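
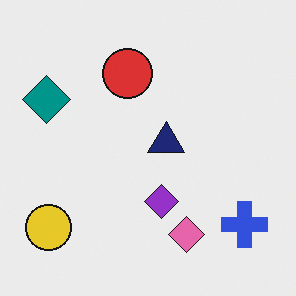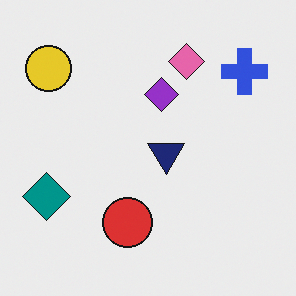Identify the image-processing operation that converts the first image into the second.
This is the original image flipped vertically (top ↔ bottom).

The pink diamond is in the bottom of the first image and the top of the second — shapes on opposite sides of the horizontal midline have swapped in a mirror flip.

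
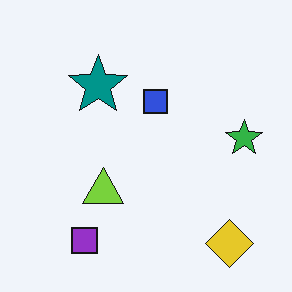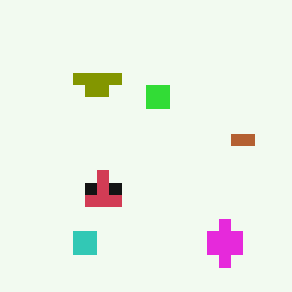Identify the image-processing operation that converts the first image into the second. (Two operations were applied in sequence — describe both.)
The image was hue-shifted through roughly half the color wheel, then coarsely pixelated.

Every shape's color has rotated by the same amount around the hue wheel — a uniform hue shift. Shapes are reduced to large square blocks; fine edges and outlines are lost — a downscale-then-upscale (mosaic) effect.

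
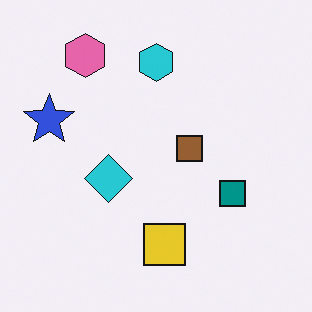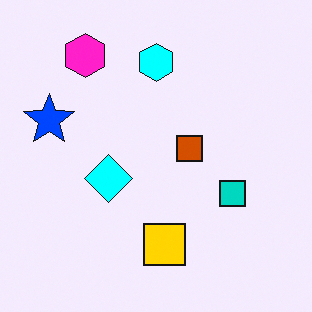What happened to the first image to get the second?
Heavily oversaturated.

All colors are more vivid — a global saturation change.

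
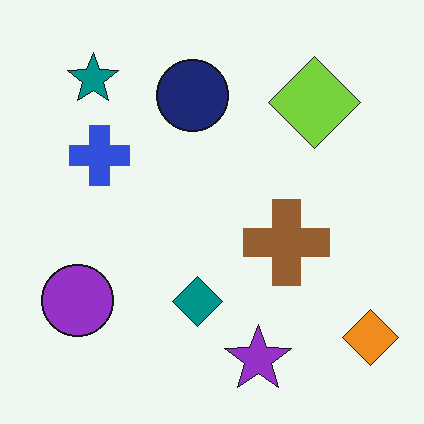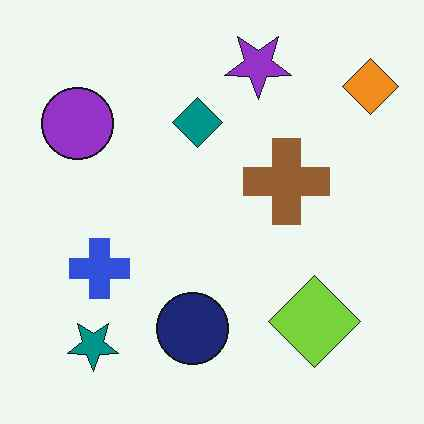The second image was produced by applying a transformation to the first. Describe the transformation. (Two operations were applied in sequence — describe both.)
Flipped vertically (top ↔ bottom), then given moderate JPEG compression.

The purple star is in the bottom of the first image and the top of the second — shapes on opposite sides of the horizontal midline have swapped in a mirror flip. Blocky 8×8 compression artifacts appear around shape edges and the flat background shows ringing — characteristic JPEG degradation.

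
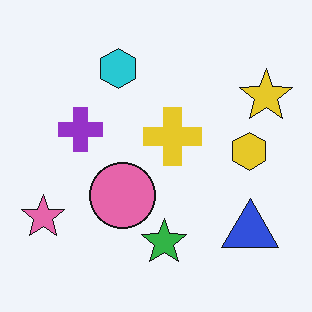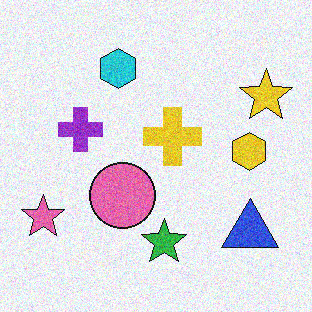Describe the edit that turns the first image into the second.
This is the original image degraded with moderate additive noise.

Random speckle covers the whole image, including the flat background.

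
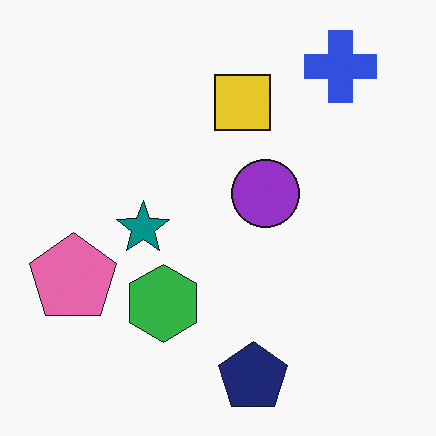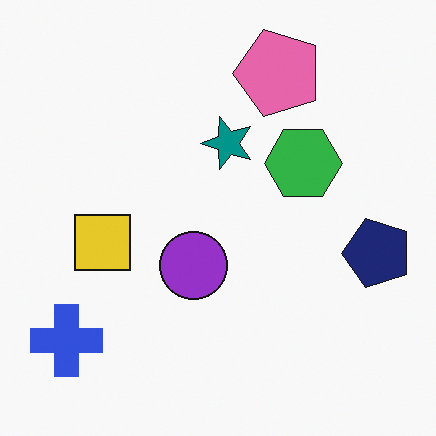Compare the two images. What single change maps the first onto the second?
It was transposed (reflected across the top-left ↔ bottom-right diagonal).

Shapes have swapped their row and column positions — what was in the top-right is now in the bottom-left — a diagonal reflection.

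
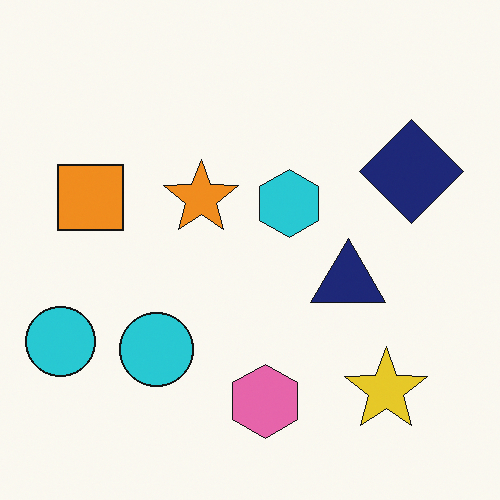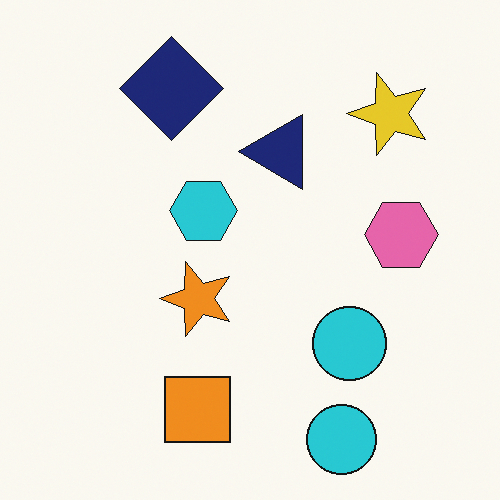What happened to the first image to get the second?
Rotated 90° counter-clockwise.

The yellow star sits in the bottom-right of the first image and the top-right of the second — consistent with a whole-image 90° counter-clockwise rotation.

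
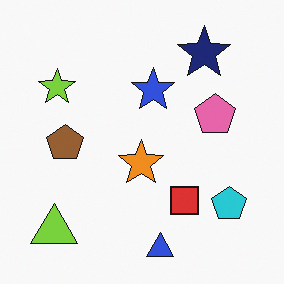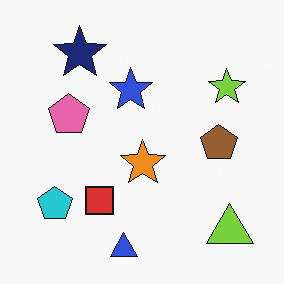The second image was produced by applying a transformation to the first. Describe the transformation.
It was flipped horizontally (left ↔ right).

The lime triangle is in the bottom-left of the first image and the bottom-right of the second — shapes on opposite sides of the vertical midline have swapped in a mirror flip.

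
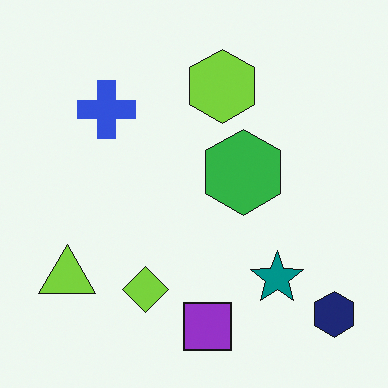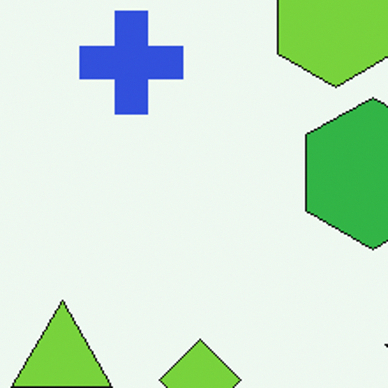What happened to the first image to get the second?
This is the original image cropped to a noticeably smaller region and rescaled.

The visible shapes are larger and the field of view is narrower; shapes near the original edges may be partly or wholly outside the frame — a crop-and-rescale.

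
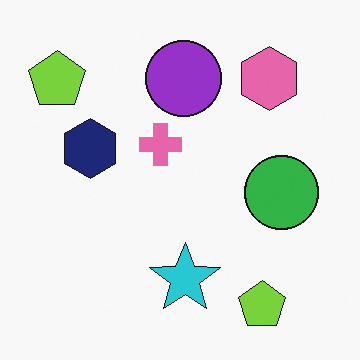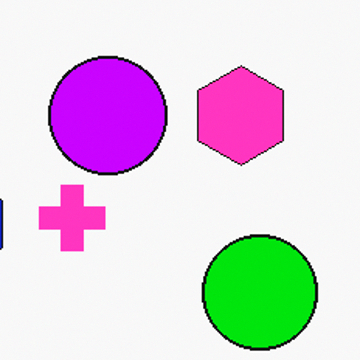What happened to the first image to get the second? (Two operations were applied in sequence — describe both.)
Cropped to a modestly smaller region and rescaled, then made much more vivid (saturation change).

The visible shapes are larger and the field of view is narrower; shapes near the original edges may be partly or wholly outside the frame — a crop-and-rescale. All colors are more vivid — a global saturation change.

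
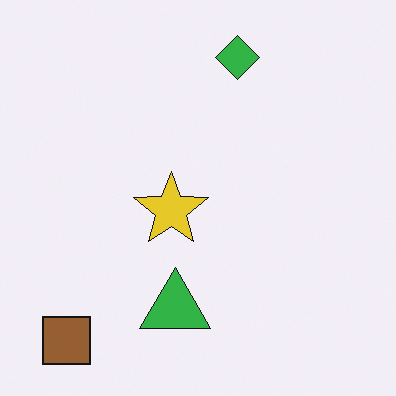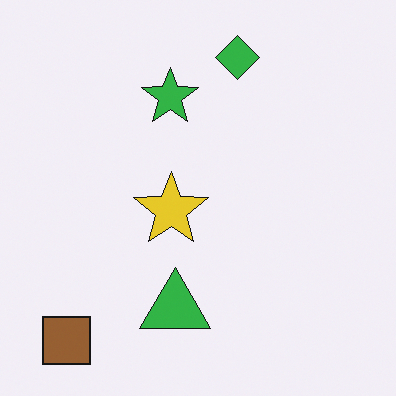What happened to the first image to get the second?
This is the original image overlaid with an additional green star.

A green star appears in the second image that is absent from the first.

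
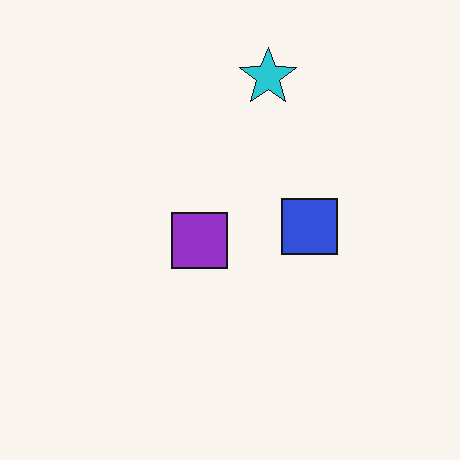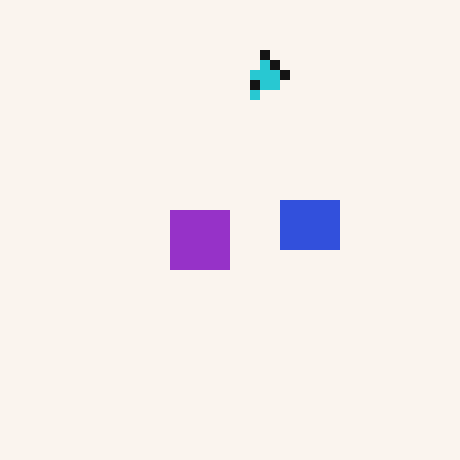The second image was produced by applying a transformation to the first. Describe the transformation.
This is the original image heavily pixelated into large blocks.

Shapes are reduced to large square blocks; fine edges and outlines are lost — a downscale-then-upscale (mosaic) effect.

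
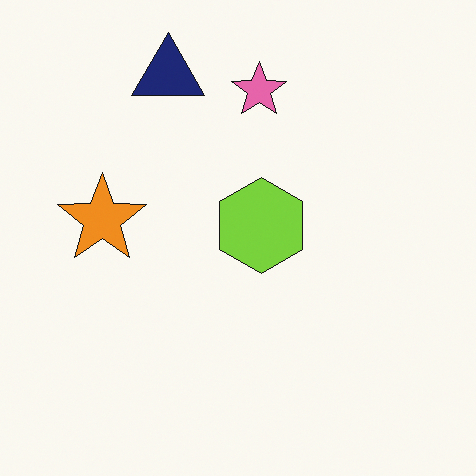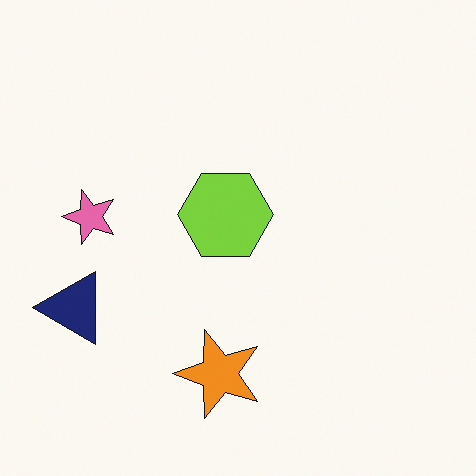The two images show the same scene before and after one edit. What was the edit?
It was rotated 90° counter-clockwise.

The navy triangle sits in the top of the first image and the left of the second — consistent with a whole-image 90° counter-clockwise rotation.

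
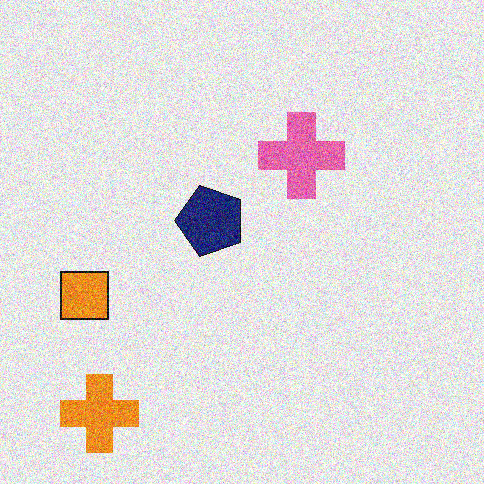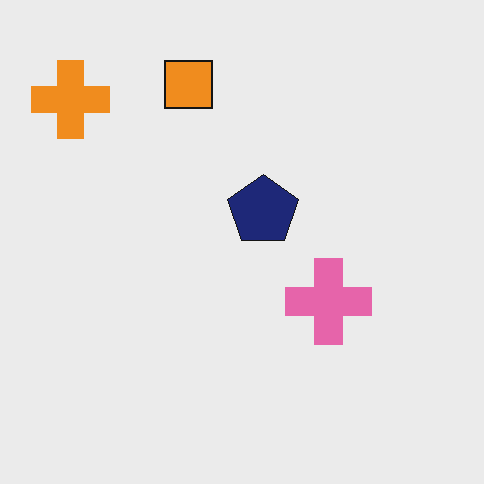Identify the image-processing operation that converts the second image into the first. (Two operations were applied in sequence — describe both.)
The image was rotated 90° counter-clockwise, then degraded with heavy additive noise.

The orange cross sits in the top-left of the second image and the bottom-left of the first — consistent with a whole-image 90° counter-clockwise rotation. Random speckle covers the whole image, including the flat background.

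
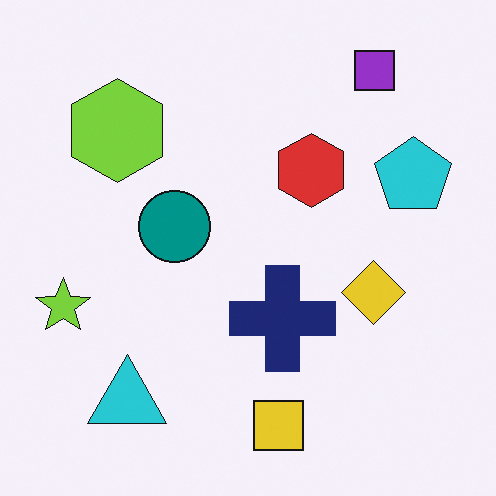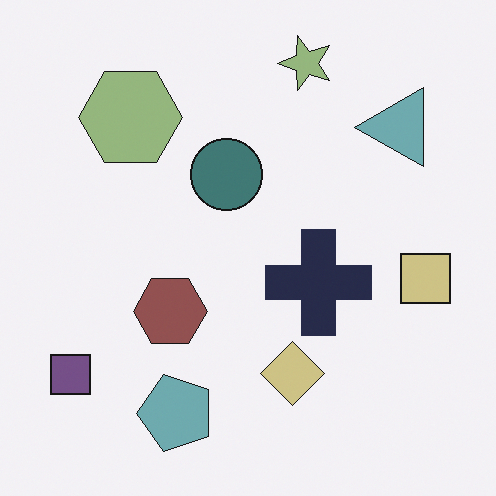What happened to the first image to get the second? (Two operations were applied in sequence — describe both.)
Made much more muted (saturation change), then transposed (reflected across the top-left ↔ bottom-right diagonal).

All colors are more muted and greyish — a global saturation change. Shapes have swapped their row and column positions — what was in the top-right is now in the bottom-left — a diagonal reflection.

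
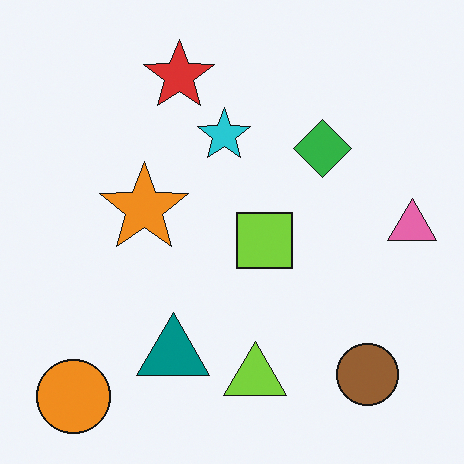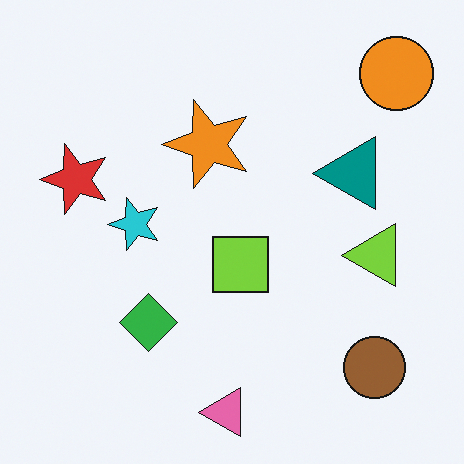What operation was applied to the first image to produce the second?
Transposed (reflected across the top-left ↔ bottom-right diagonal).

Shapes have swapped their row and column positions — what was in the top-right is now in the bottom-left — a diagonal reflection.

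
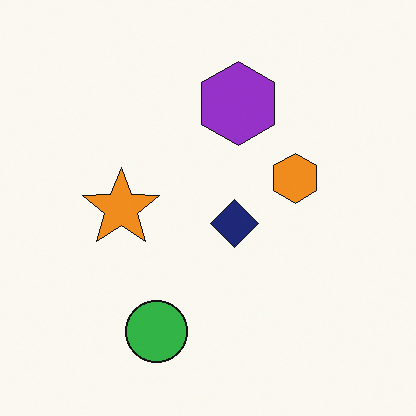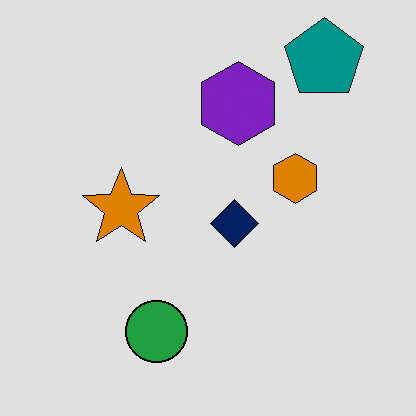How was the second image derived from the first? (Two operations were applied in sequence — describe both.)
This is the original image posterized to a reduced palette, then overlaid with an additional teal pentagon.

Each flat color has snapped to a coarser quantized level — most visibly, the near-white background has dropped to a flat grey. A teal pentagon appears in the second image that is absent from the first.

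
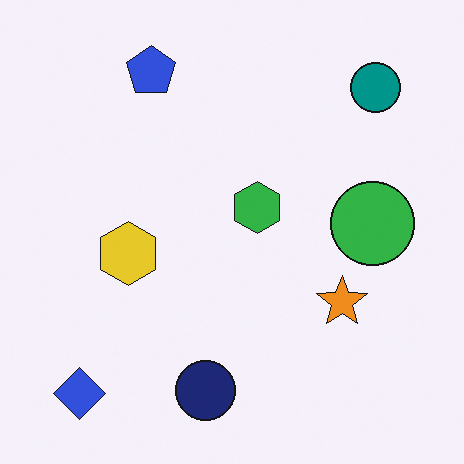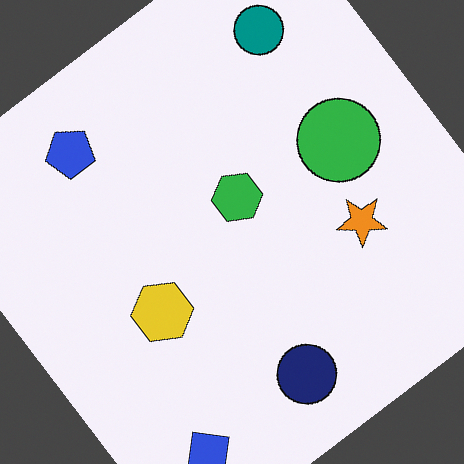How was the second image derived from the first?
This is the original image rotated counter-clockwise by a large amount — several tens of degrees.

Every shape is tilted by the same angle and the image corners show triangular fill wedges — a whole-image rotation by a non-right angle.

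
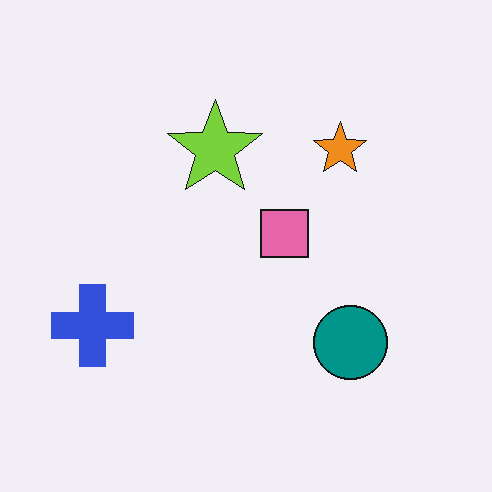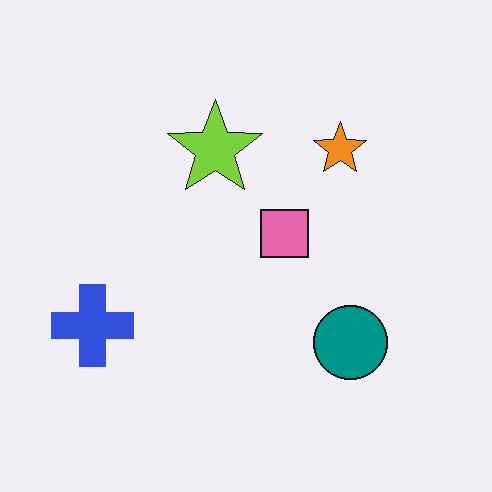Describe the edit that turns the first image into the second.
Given moderate JPEG compression.

Blocky 8×8 compression artifacts appear around shape edges and the flat background shows ringing — characteristic JPEG degradation.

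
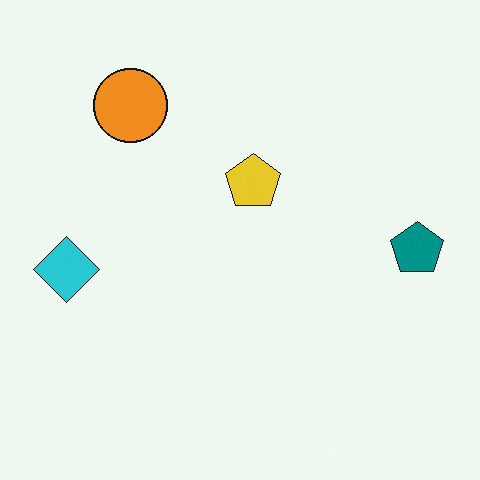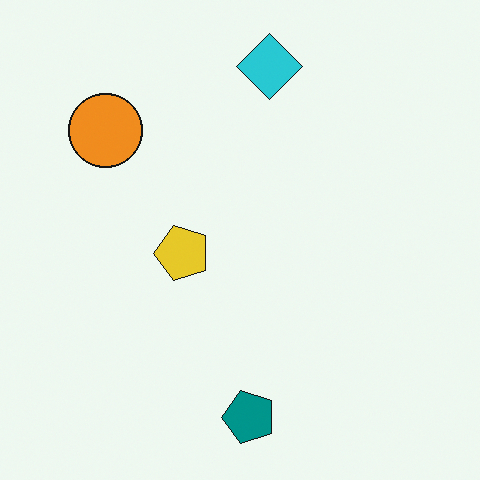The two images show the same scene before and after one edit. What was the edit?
This is the original image transposed (reflected across the top-left ↔ bottom-right diagonal).

Shapes have swapped their row and column positions — what was in the top-right is now in the bottom-left — a diagonal reflection.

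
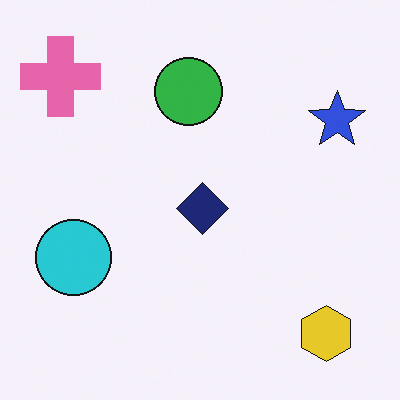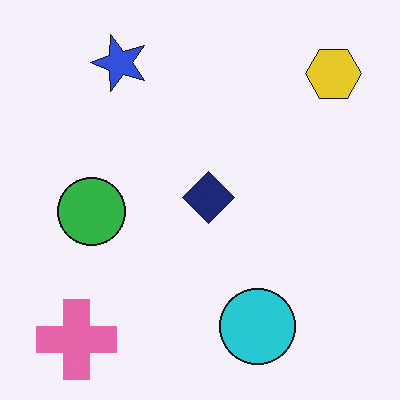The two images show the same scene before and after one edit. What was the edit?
The image was rotated 90° counter-clockwise.

The pink cross sits in the top-left of the first image and the bottom-left of the second — consistent with a whole-image 90° counter-clockwise rotation.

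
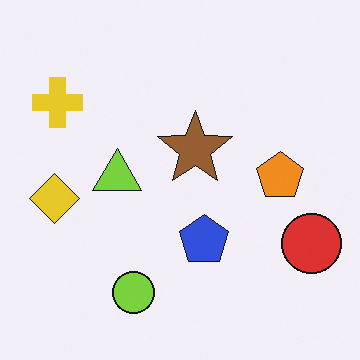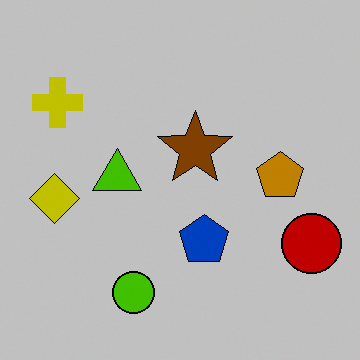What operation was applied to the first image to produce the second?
It was heavily posterized to just a handful of flat colors.

Each flat color has snapped to a coarser quantized level — most visibly, the near-white background has dropped to a flat grey.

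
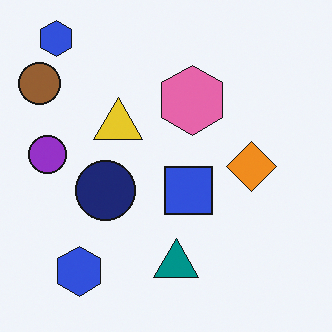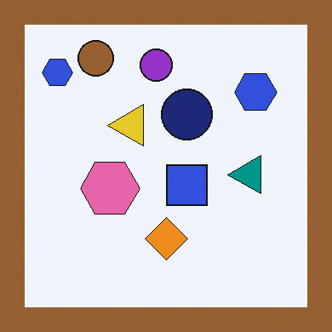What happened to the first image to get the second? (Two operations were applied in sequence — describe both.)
The transformation is: transposed (reflected across the top-left ↔ bottom-right diagonal), then framed with a brown border.

Shapes have swapped their row and column positions — what was in the top-right is now in the bottom-left — a diagonal reflection. A solid brown frame runs around the edge of the second image, with the content slightly shrunk inside it.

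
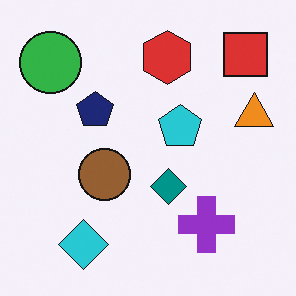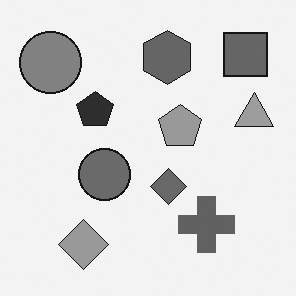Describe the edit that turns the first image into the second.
The image was converted to grayscale.

All color is removed — every shape is now a shade of grey.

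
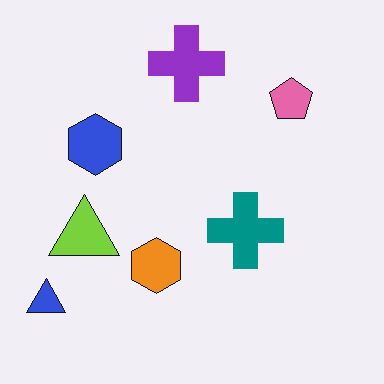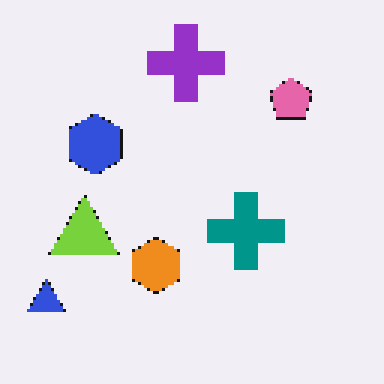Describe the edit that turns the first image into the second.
The image was mildly pixelated.

Shapes are reduced to large square blocks; fine edges and outlines are lost — a downscale-then-upscale (mosaic) effect.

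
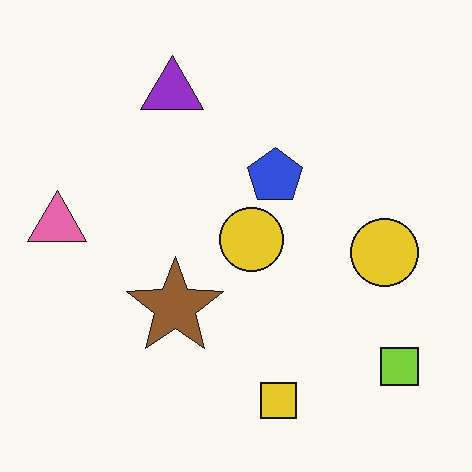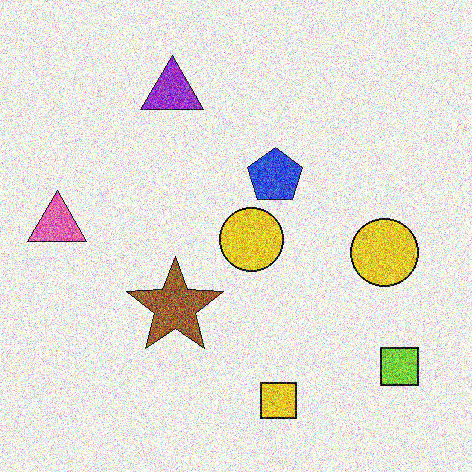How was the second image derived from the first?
It was degraded with heavy additive noise.

Random speckle covers the whole image, including the flat background.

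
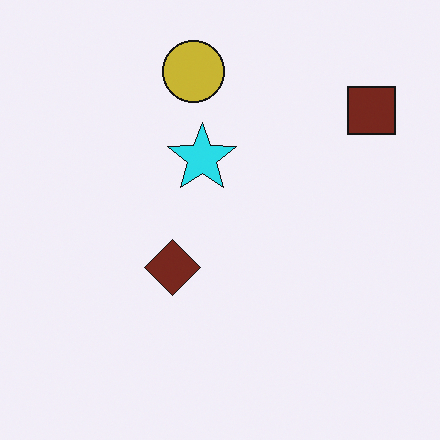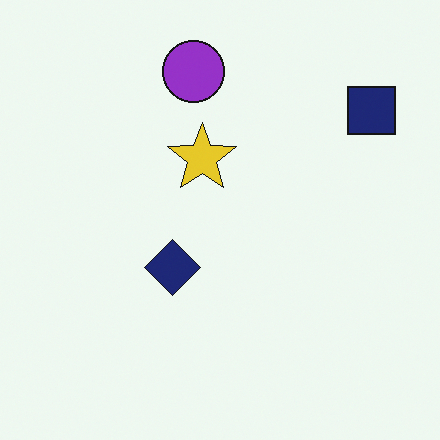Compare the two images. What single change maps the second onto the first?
The first image is the second hue-shifted by a moderate amount.

Every shape's color has rotated by the same amount around the hue wheel — a uniform hue shift.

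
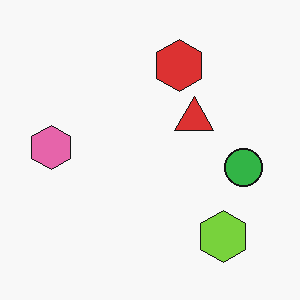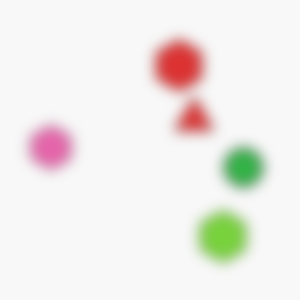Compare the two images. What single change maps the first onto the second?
This is the original image strongly gaussian-blurred.

Shape edges and outlines are uniformly softened across the whole image.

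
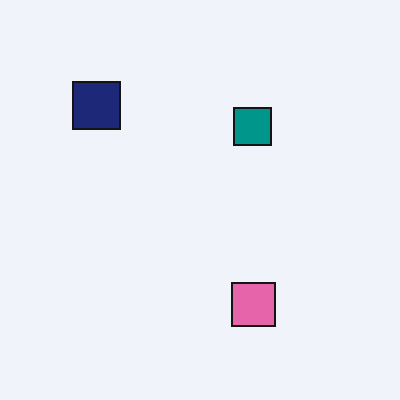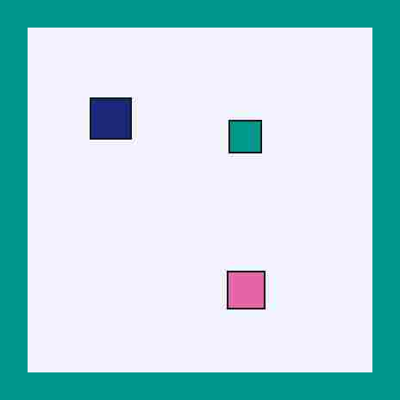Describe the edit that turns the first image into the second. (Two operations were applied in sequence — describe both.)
The transformation is: degraded with heavy JPEG compression, then framed with a teal border.

Blocky 8×8 compression artifacts appear around shape edges and the flat background shows ringing — characteristic JPEG degradation. A solid teal frame runs around the edge of the second image, with the content slightly shrunk inside it.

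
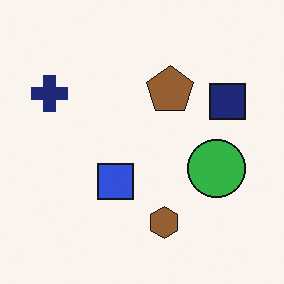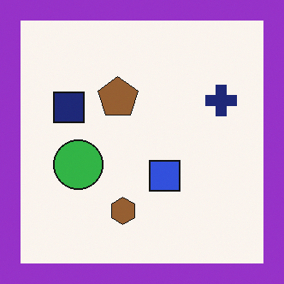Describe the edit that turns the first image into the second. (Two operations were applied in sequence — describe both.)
This is the original image flipped horizontally (left ↔ right), then framed with a purple border.

The navy cross is in the top-left of the first image and the top-right of the second — shapes on opposite sides of the vertical midline have swapped in a mirror flip. A solid purple frame runs around the edge of the second image, with the content slightly shrunk inside it.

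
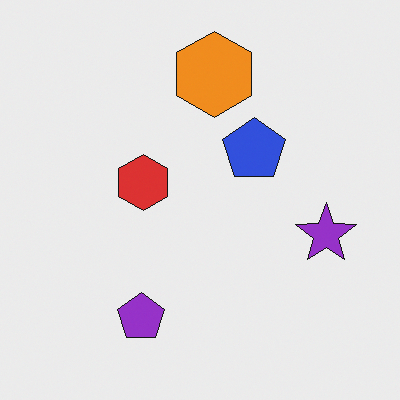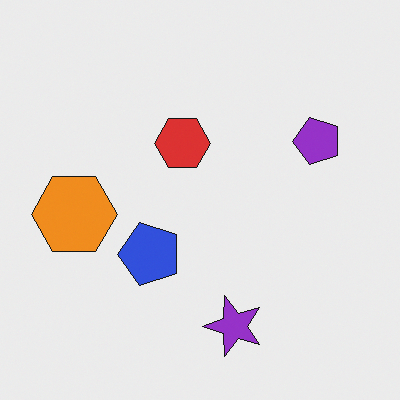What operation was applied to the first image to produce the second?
It was transposed (reflected across the top-left ↔ bottom-right diagonal).

Shapes have swapped their row and column positions — what was in the top-right is now in the bottom-left — a diagonal reflection.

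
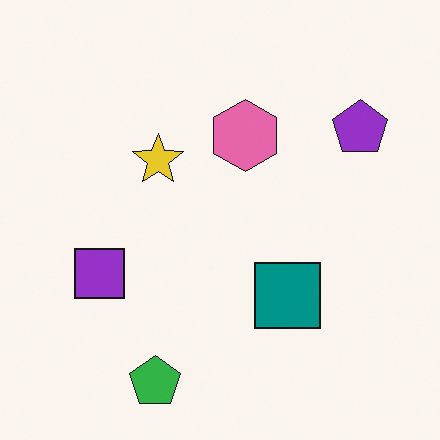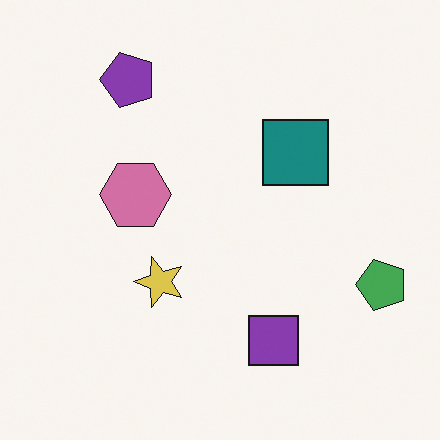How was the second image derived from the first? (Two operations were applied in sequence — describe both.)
The image was slightly desaturated, then rotated 90° counter-clockwise.

All colors are more muted and greyish — a global saturation change. The green pentagon sits in the bottom of the first image and the right of the second — consistent with a whole-image 90° counter-clockwise rotation.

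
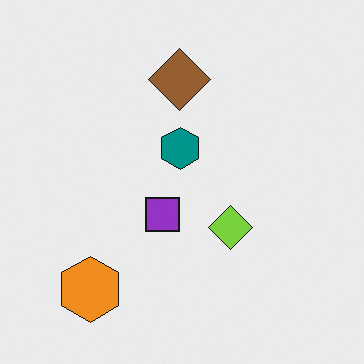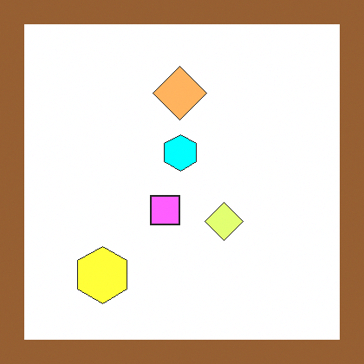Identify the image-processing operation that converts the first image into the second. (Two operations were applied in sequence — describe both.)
The second image is the first brightened a lot, then framed with a brown border.

Every pixel — background and shapes alike — is uniformly brightened. A solid brown frame runs around the edge of the second image, with the content slightly shrunk inside it.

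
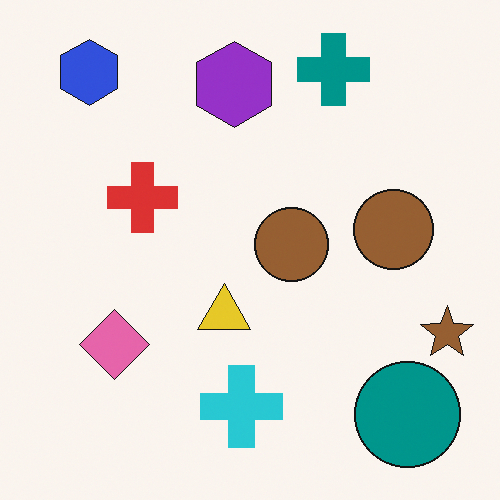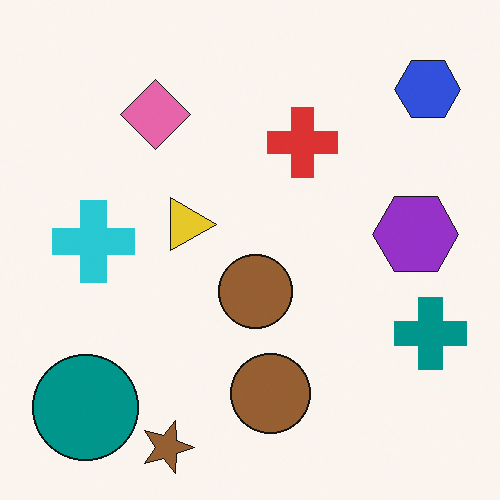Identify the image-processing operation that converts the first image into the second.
The image was rotated 90° clockwise.

The blue hexagon sits in the top-left of the first image and the top-right of the second — consistent with a whole-image 90° clockwise rotation.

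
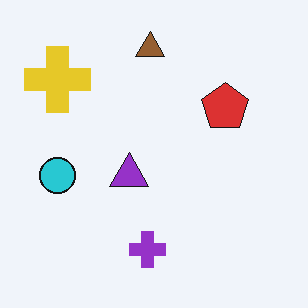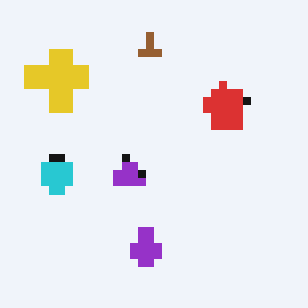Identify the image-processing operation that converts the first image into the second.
The second image is the first pixelated into visible square blocks.

Shapes are reduced to large square blocks; fine edges and outlines are lost — a downscale-then-upscale (mosaic) effect.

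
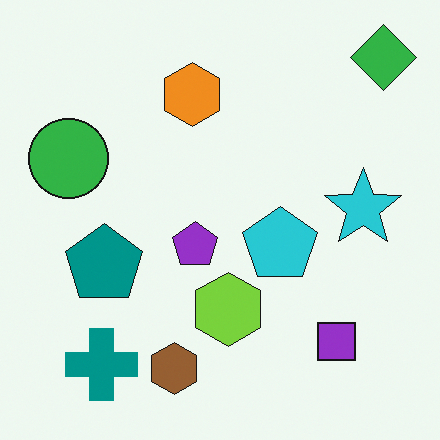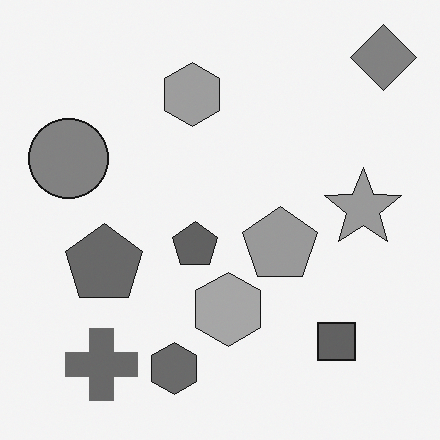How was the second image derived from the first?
The second image is the first converted to grayscale.

All color is removed — every shape is now a shade of grey.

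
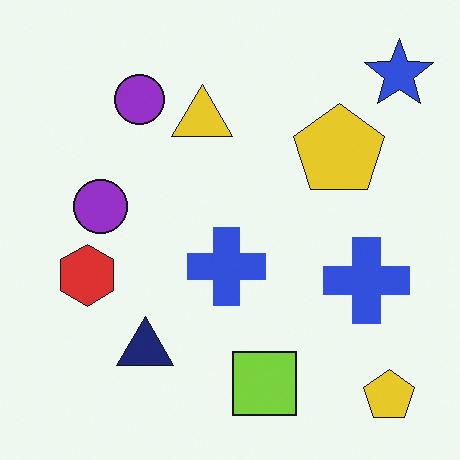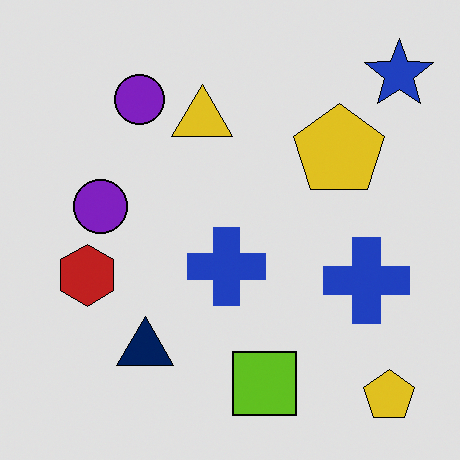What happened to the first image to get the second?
Moderately posterized.

Each flat color has snapped to a coarser quantized level — most visibly, the near-white background has dropped to a flat grey.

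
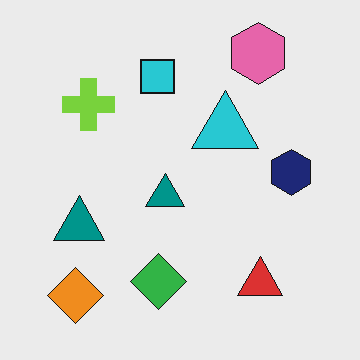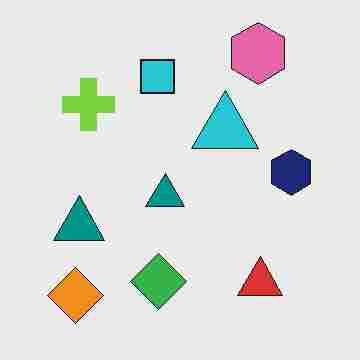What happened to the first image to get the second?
The image was heavily JPEG-compressed with obvious blocking artifacts.

Blocky 8×8 compression artifacts appear around shape edges and the flat background shows ringing — characteristic JPEG degradation.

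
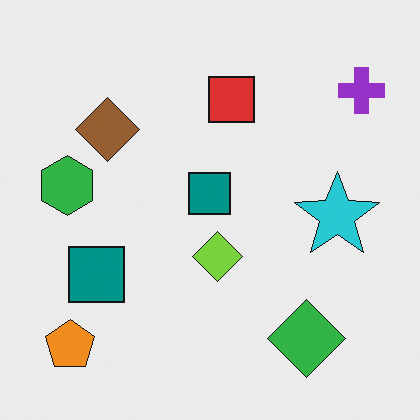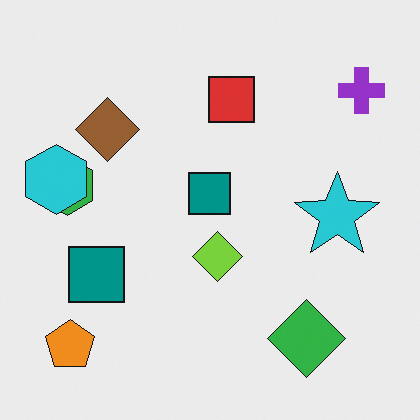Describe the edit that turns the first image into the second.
The transformation is: overlaid with an additional cyan hexagon.

A cyan hexagon appears in the second image that is absent from the first.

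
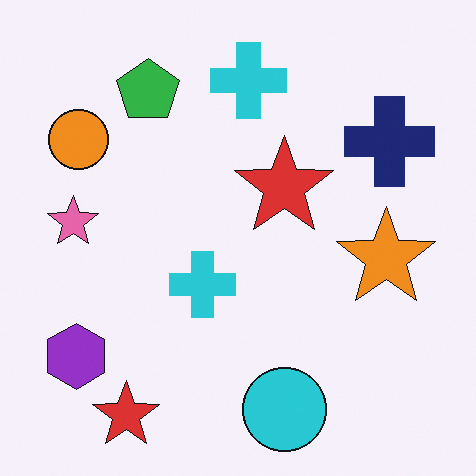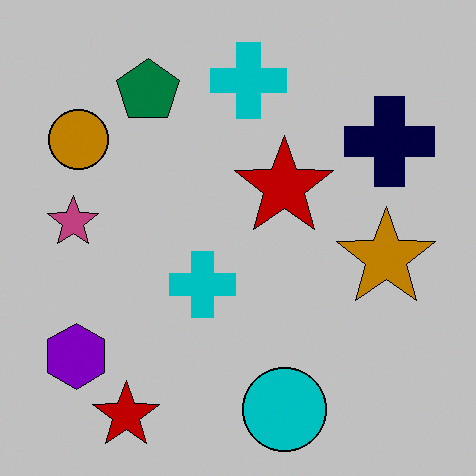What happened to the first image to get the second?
The second image is the first aggressively posterized.

Each flat color has snapped to a coarser quantized level — most visibly, the near-white background has dropped to a flat grey.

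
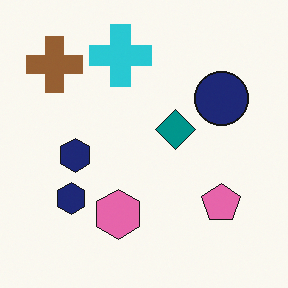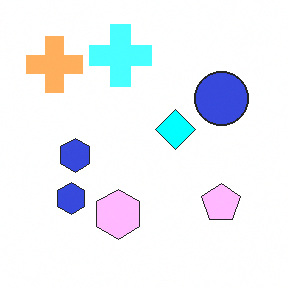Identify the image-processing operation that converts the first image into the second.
Noticeably brightened.

Every pixel — background and shapes alike — is uniformly brightened.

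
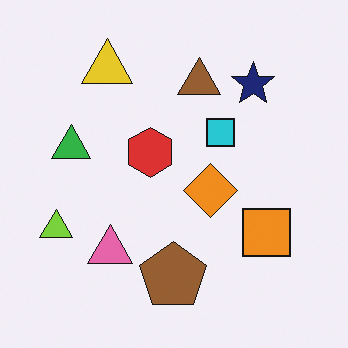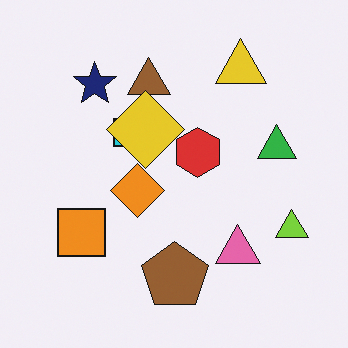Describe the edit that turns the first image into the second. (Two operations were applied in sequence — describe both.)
This is the original image flipped horizontally (left ↔ right), then overlaid with an additional yellow diamond.

The lime triangle is in the left of the first image and the right of the second — shapes on opposite sides of the vertical midline have swapped in a mirror flip. A yellow diamond appears in the second image that is absent from the first.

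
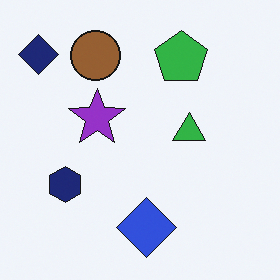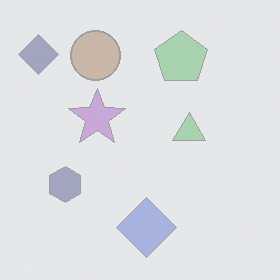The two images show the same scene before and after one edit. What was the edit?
The image was washed out (contrast reduced).

Tones are pushed toward mid-grey across the whole image — a global contrast change.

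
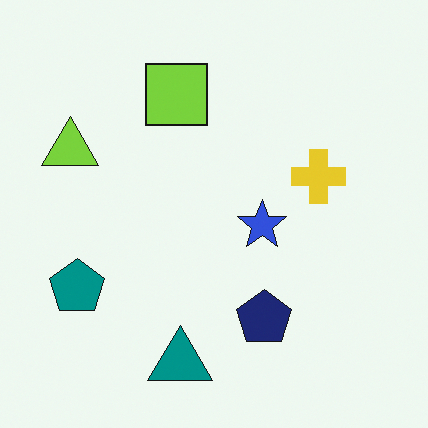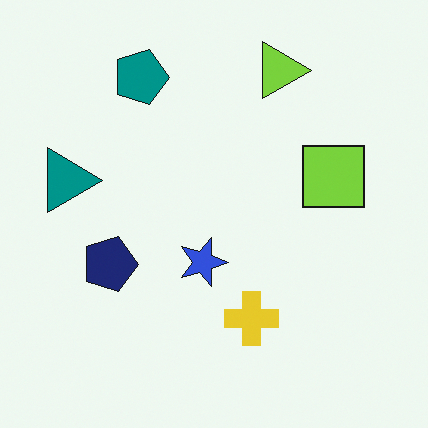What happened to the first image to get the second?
This is the original image rotated 90° clockwise.

The lime triangle sits in the left of the first image and the top of the second — consistent with a whole-image 90° clockwise rotation.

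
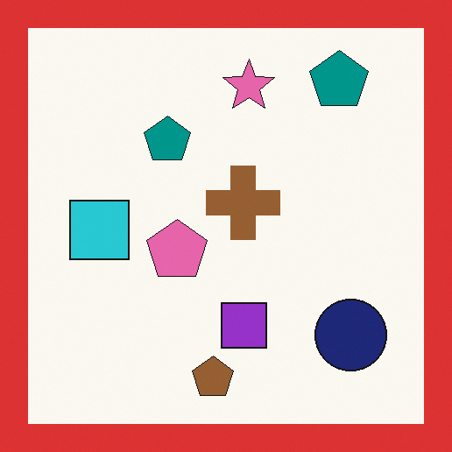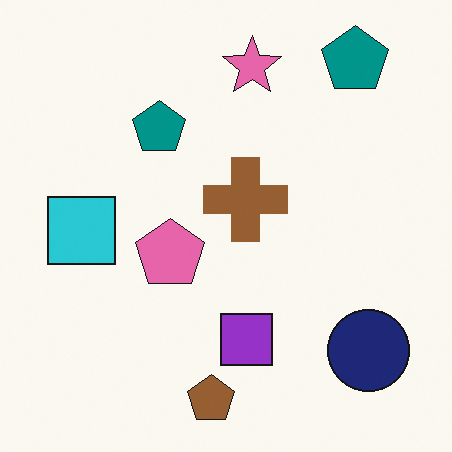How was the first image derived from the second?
It was framed with a red border.

A solid red frame runs around the edge of the first image, with the content slightly shrunk inside it.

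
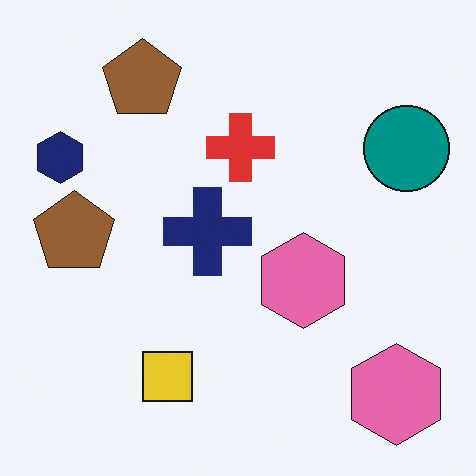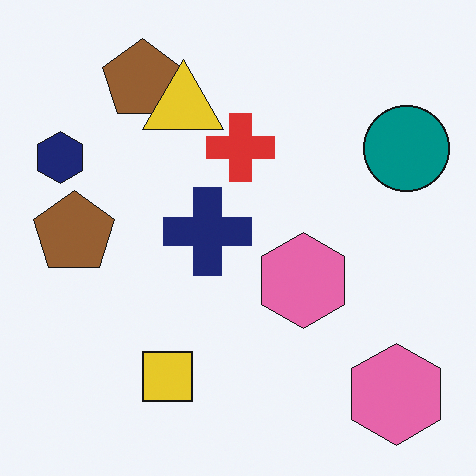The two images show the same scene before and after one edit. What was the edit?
It was overlaid with an additional yellow triangle.

A yellow triangle appears in the second image that is absent from the first.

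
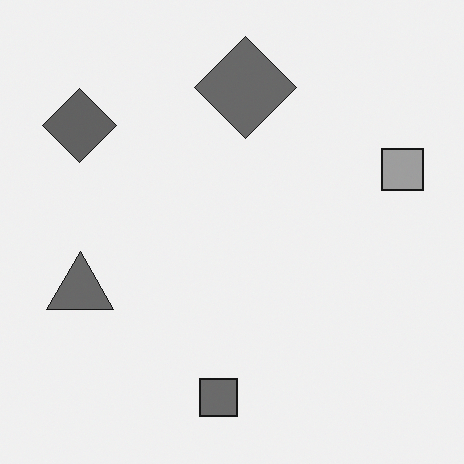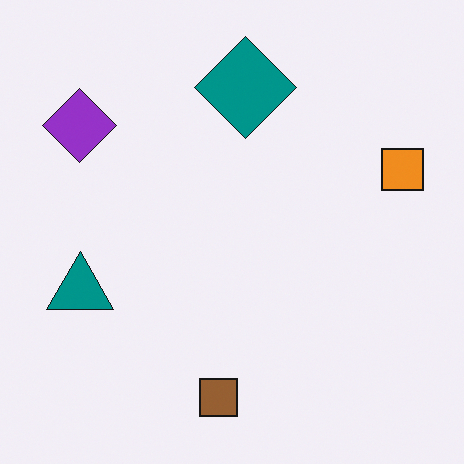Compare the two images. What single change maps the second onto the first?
The image was converted to grayscale.

All color is removed — every shape is now a shade of grey.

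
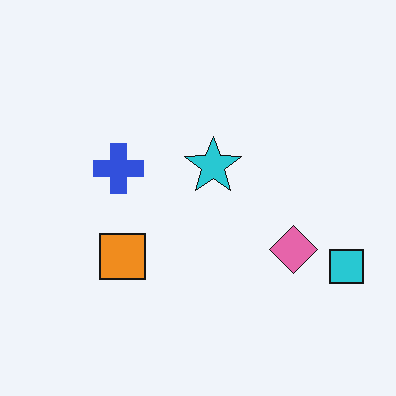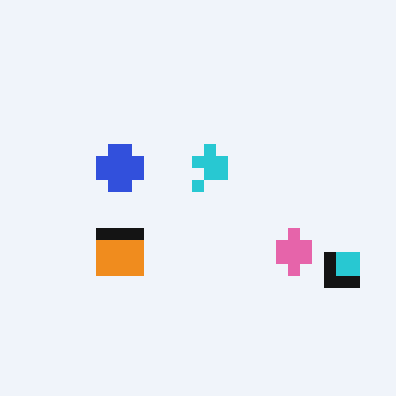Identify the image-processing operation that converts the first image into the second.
The transformation is: coarsely pixelated.

Shapes are reduced to large square blocks; fine edges and outlines are lost — a downscale-then-upscale (mosaic) effect.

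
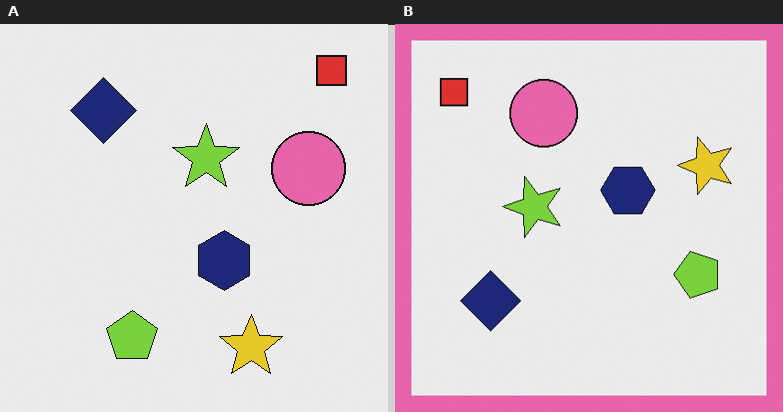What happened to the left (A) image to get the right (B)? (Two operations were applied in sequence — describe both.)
This is the original image rotated 90° counter-clockwise, then framed with a pink border.

The red square sits in the top-right of the left (A) image and the top-left of the right (B) — consistent with a whole-image 90° counter-clockwise rotation. A solid pink frame runs around the edge of the right (B) image, with the content slightly shrunk inside it.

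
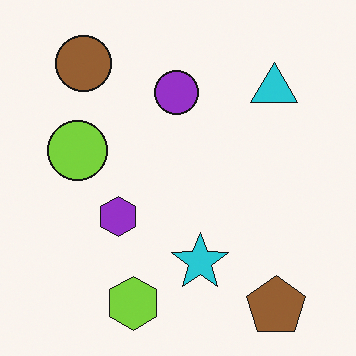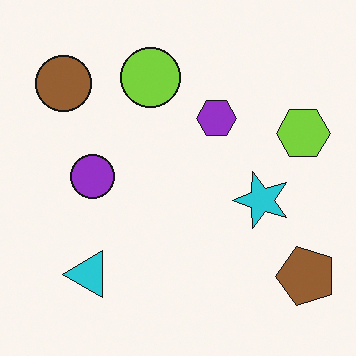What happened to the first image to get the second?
The transformation is: transposed (reflected across the top-left ↔ bottom-right diagonal).

Shapes have swapped their row and column positions — what was in the top-right is now in the bottom-left — a diagonal reflection.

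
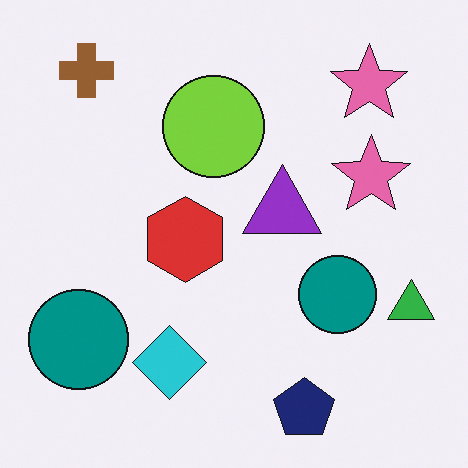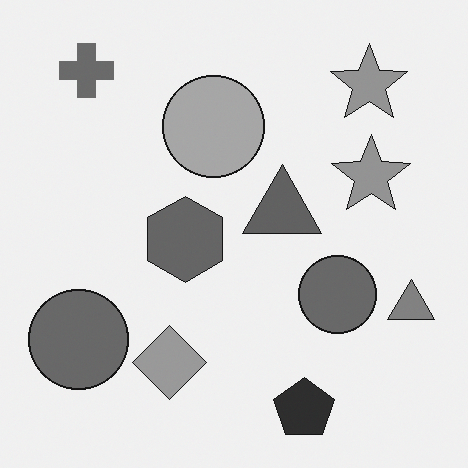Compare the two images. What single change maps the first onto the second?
It was converted to grayscale.

All color is removed — every shape is now a shade of grey.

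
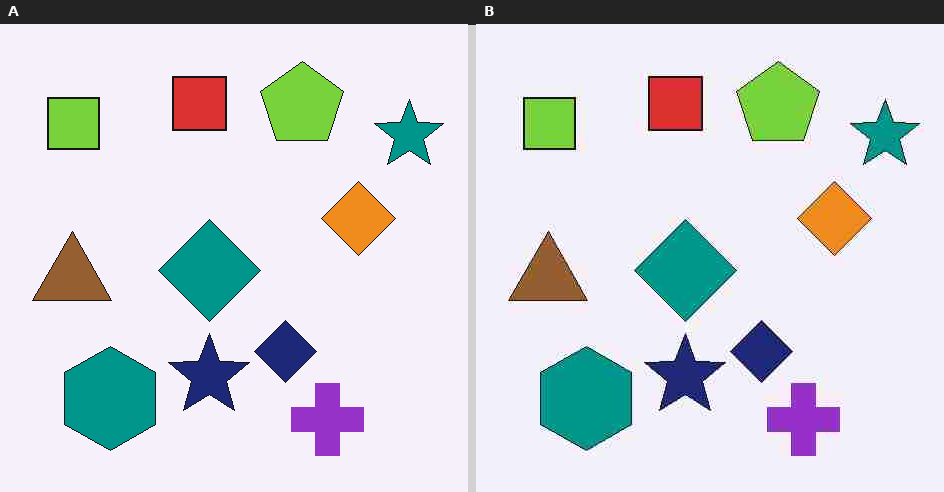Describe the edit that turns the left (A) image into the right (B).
It was heavily JPEG-compressed with obvious blocking artifacts.

Blocky 8×8 compression artifacts appear around shape edges and the flat background shows ringing — characteristic JPEG degradation.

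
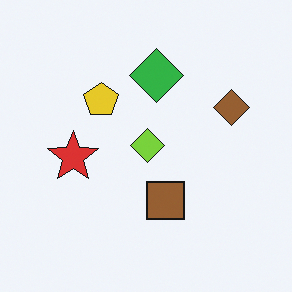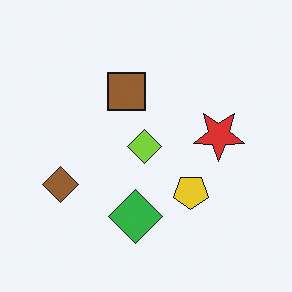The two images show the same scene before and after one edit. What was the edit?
The transformation is: rotated 180°.

The brown diamond sits in the right of the first image and the left of the second — consistent with a whole-image 180° rotation.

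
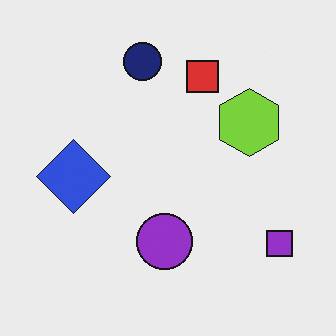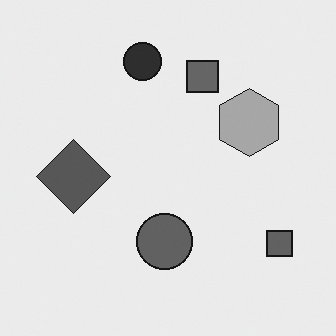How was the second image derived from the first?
This is the original image converted to grayscale.

All color is removed — every shape is now a shade of grey.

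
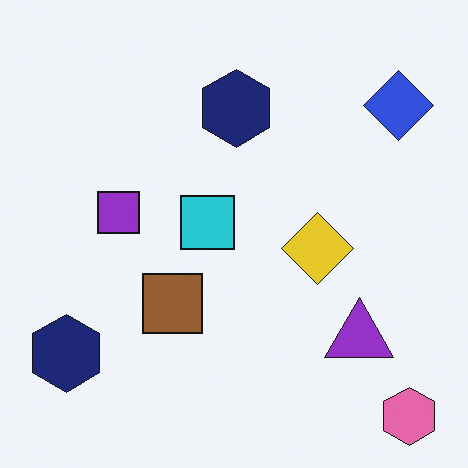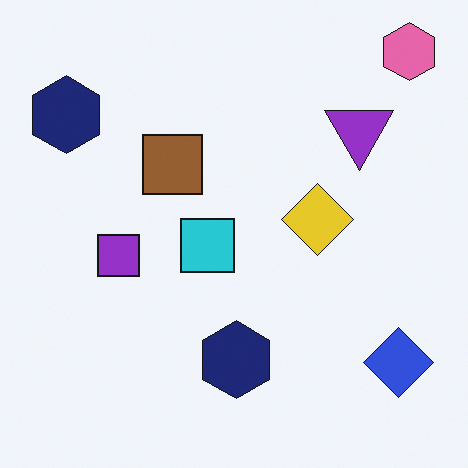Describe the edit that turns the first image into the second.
It was flipped vertically (top ↔ bottom).

The pink hexagon is in the bottom-right of the first image and the top-right of the second — shapes on opposite sides of the horizontal midline have swapped in a mirror flip.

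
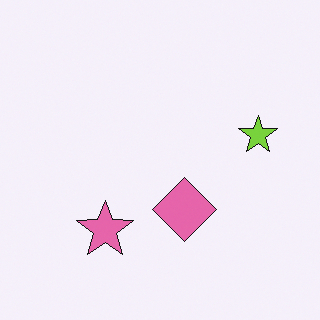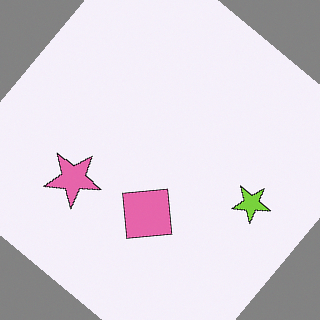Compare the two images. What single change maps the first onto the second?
The transformation is: rotated clockwise by a large amount — several tens of degrees.

Every shape is tilted by the same angle and the image corners show triangular fill wedges — a whole-image rotation by a non-right angle.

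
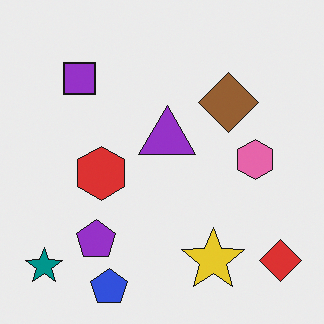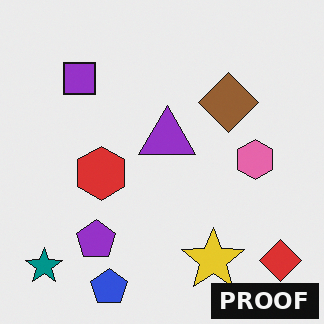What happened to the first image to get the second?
This is the original image watermarked with the text "PROOF" in the lower-right corner.

A dark label reading "PROOF" appears in the lower-right corner.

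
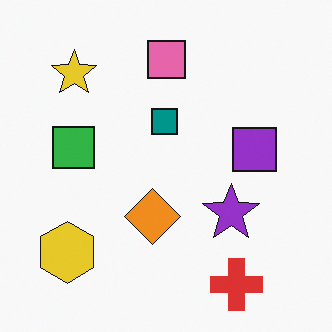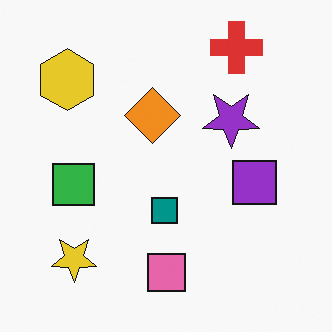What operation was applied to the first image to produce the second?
The transformation is: flipped vertically (top ↔ bottom).

The red cross is in the bottom-right of the first image and the top-right of the second — shapes on opposite sides of the horizontal midline have swapped in a mirror flip.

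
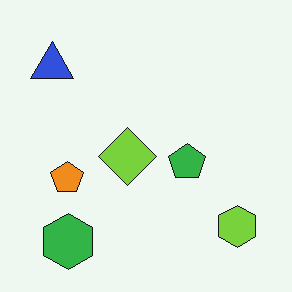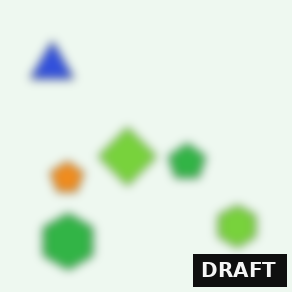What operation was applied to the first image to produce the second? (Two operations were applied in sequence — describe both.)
This is the original image noticeably gaussian-blurred, then watermarked with the text "DRAFT" in the lower-right corner.

Shape edges and outlines are uniformly softened across the whole image. A dark label reading "DRAFT" appears in the lower-right corner.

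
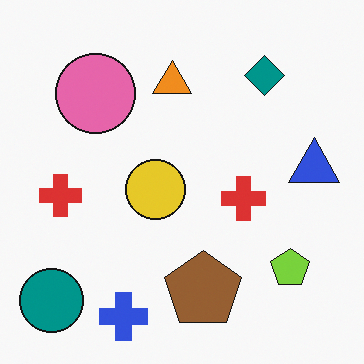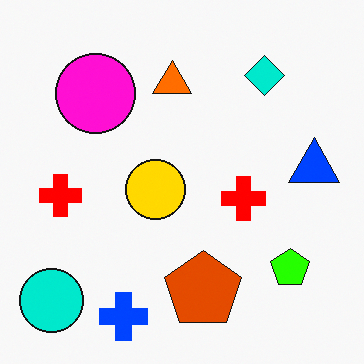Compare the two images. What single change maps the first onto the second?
Heavily oversaturated.

All colors are more vivid — a global saturation change.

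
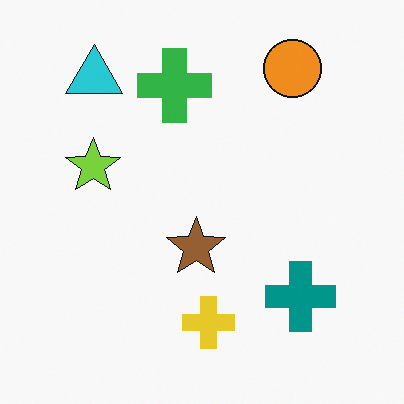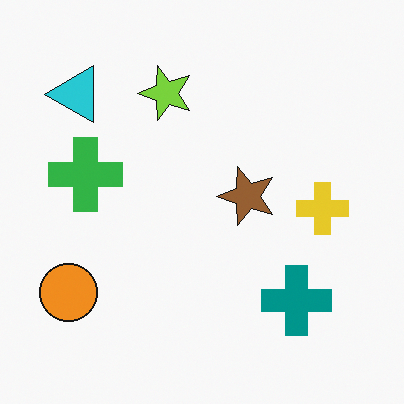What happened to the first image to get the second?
The image was transposed (reflected across the top-left ↔ bottom-right diagonal).

Shapes have swapped their row and column positions — what was in the top-right is now in the bottom-left — a diagonal reflection.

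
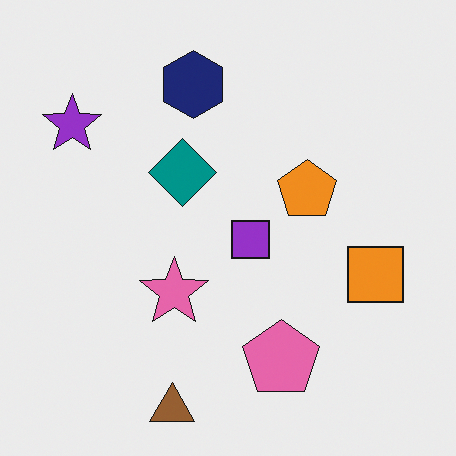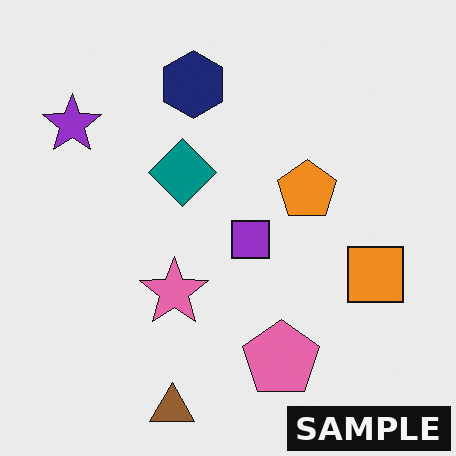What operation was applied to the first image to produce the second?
The second image is the first watermarked with the text "SAMPLE" in the lower-right corner.

A dark label reading "SAMPLE" appears in the lower-right corner.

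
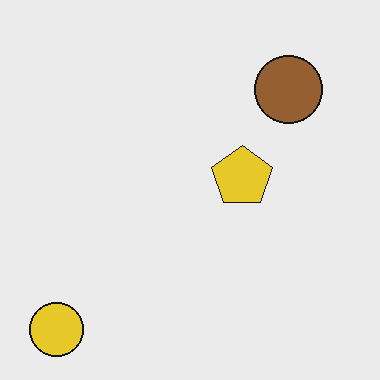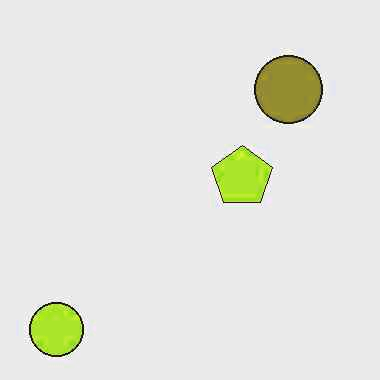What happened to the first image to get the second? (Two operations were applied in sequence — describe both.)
The second image is the first given moderate JPEG compression, then hue-shifted slightly.

Blocky 8×8 compression artifacts appear around shape edges and the flat background shows ringing — characteristic JPEG degradation. Every shape's color has rotated by the same amount around the hue wheel — a uniform hue shift.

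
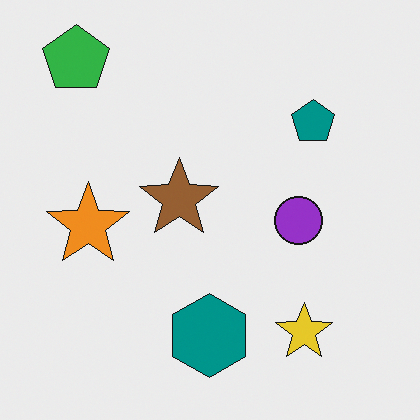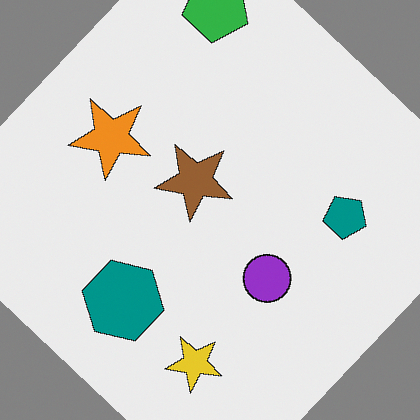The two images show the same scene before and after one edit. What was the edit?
The image was rotated clockwise by a large amount — several tens of degrees.

Every shape is tilted by the same angle and the image corners show triangular fill wedges — a whole-image rotation by a non-right angle.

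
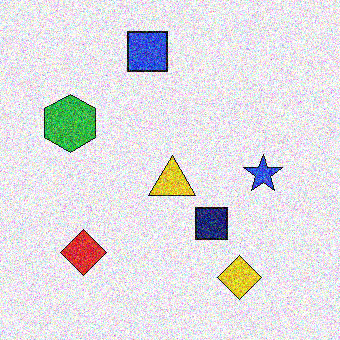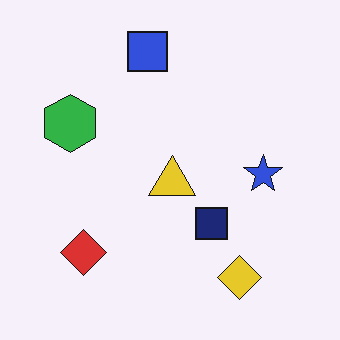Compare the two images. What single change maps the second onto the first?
The transformation is: degraded with a thick layer of grain.

Random speckle covers the whole image, including the flat background.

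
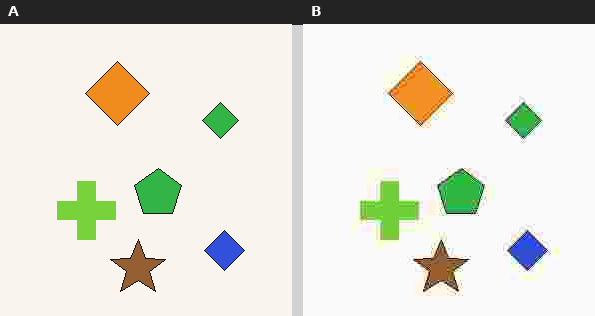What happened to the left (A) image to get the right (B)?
The transformation is: degraded with heavy JPEG compression.

Blocky 8×8 compression artifacts appear around shape edges and the flat background shows ringing — characteristic JPEG degradation.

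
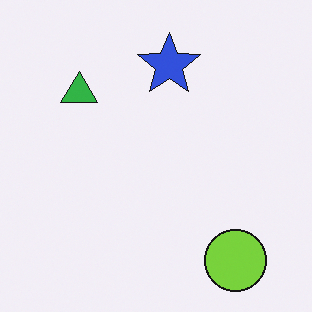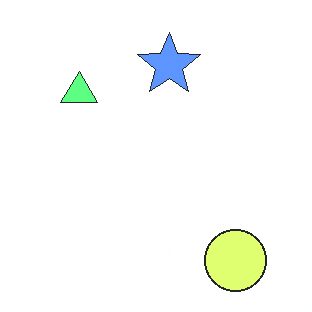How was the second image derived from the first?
The second image is the first brightened a lot.

Every pixel — background and shapes alike — is uniformly brightened.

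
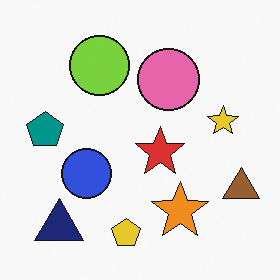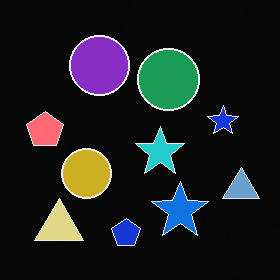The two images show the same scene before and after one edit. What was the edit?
This is the original image color-inverted (negative).

The light background has become dark and every shape's color is its complement — a photographic negative.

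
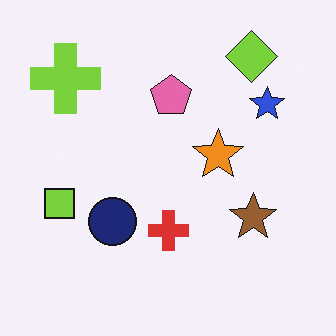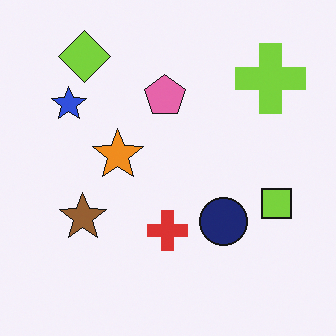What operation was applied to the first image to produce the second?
The image was flipped horizontally (left ↔ right).

The lime square is in the left of the first image and the right of the second — shapes on opposite sides of the vertical midline have swapped in a mirror flip.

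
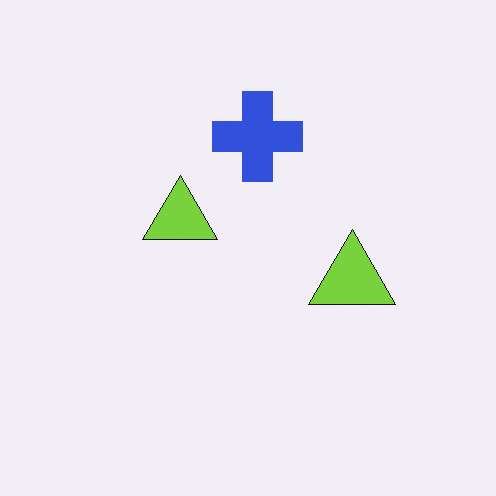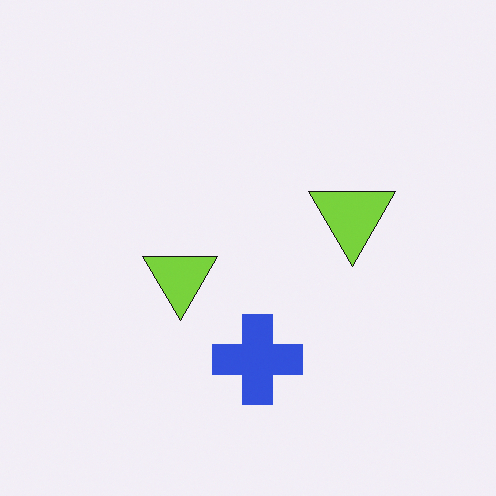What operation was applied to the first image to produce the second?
The transformation is: flipped vertically (top ↔ bottom).

The blue cross is in the top of the first image and the bottom of the second — shapes on opposite sides of the horizontal midline have swapped in a mirror flip.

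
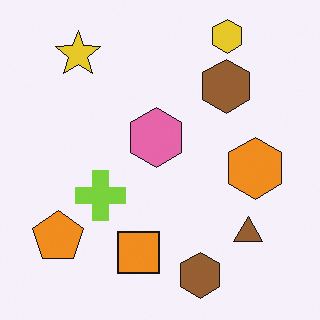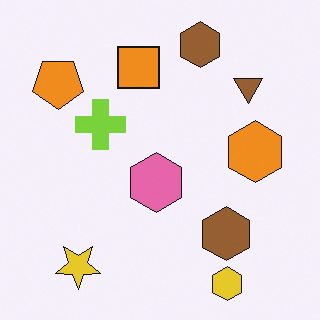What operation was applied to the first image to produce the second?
The image was flipped vertically (top ↔ bottom).

The yellow hexagon is in the top-right of the first image and the bottom-right of the second — shapes on opposite sides of the horizontal midline have swapped in a mirror flip.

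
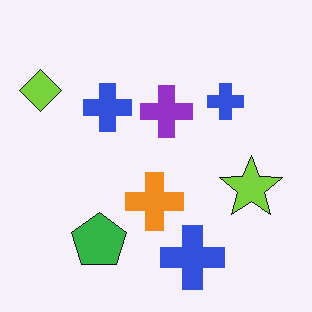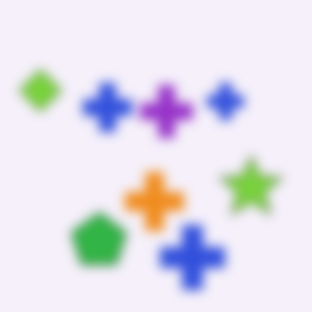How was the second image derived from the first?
The second image is the first strongly gaussian-blurred.

Shape edges and outlines are uniformly softened across the whole image.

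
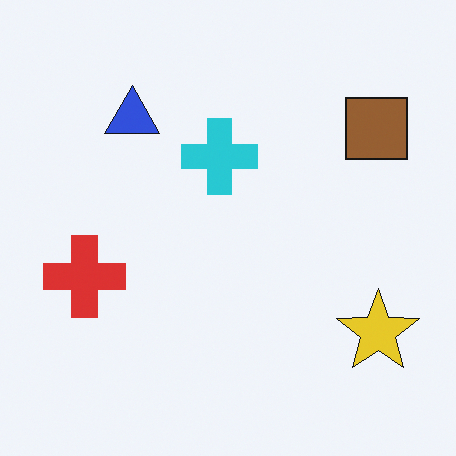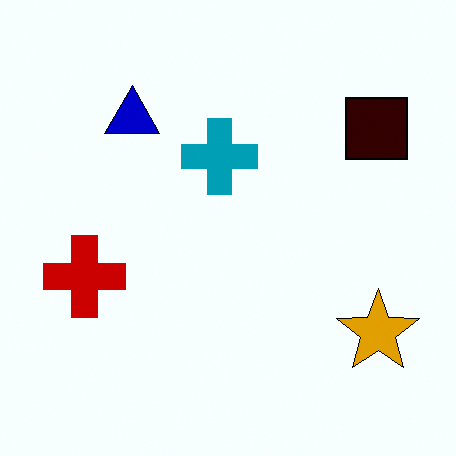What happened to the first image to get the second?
This is the original image given much higher contrast.

Tones are pushed away from mid-grey across the whole image — a global contrast change.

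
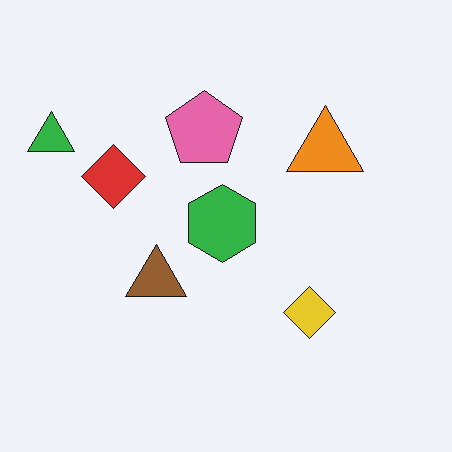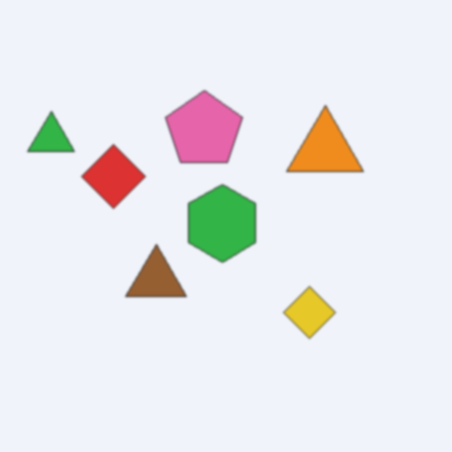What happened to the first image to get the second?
It was given a subtle gaussian blur.

Shape edges and outlines are uniformly softened across the whole image.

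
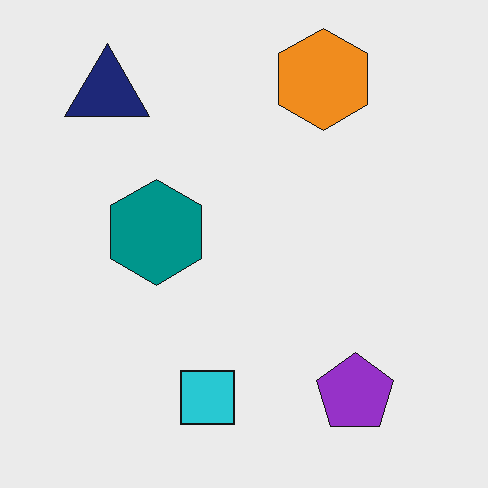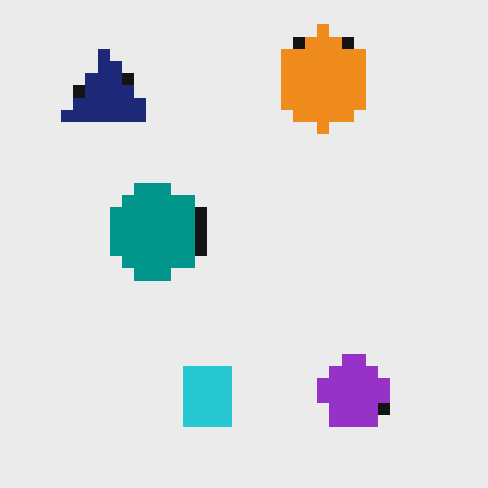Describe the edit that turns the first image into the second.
The image was heavily pixelated into large blocks.

Shapes are reduced to large square blocks; fine edges and outlines are lost — a downscale-then-upscale (mosaic) effect.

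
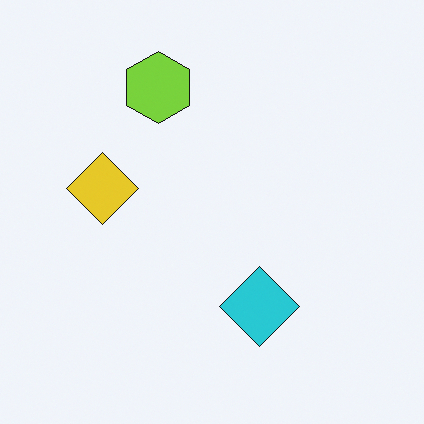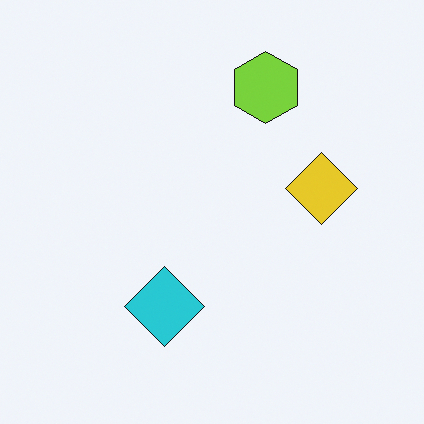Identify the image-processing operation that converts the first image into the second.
The transformation is: flipped horizontally (left ↔ right).

The yellow diamond is in the left of the first image and the right of the second — shapes on opposite sides of the vertical midline have swapped in a mirror flip.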